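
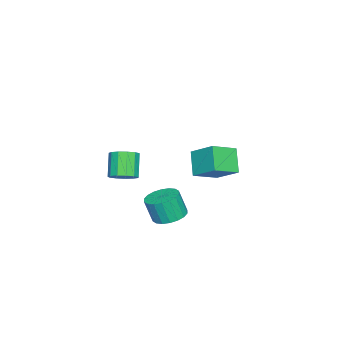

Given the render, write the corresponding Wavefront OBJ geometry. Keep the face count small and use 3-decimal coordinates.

v -5.061 0.87 -1.176
v -4.575 2.378 -0.091
v -3.968 1.434 -2.449
v -3.483 2.942 -1.364
v -3.697 -0.102 -0.436
v -3.212 1.406 0.649
v -2.605 0.462 -1.709
v -2.119 1.97 -0.624
v 1.761 0.823 -2.341
v 2.666 0.367 -2.524
v 2.725 -0.118 -1.021
v 1.819 0.337 -0.839
v 2.789 0.789 -2.392
v 2.847 0.303 -0.89
v 2.708 1.217 -2.25
v 2.766 0.732 -0.748
v 2.439 1.568 -2.127
v 2.498 1.082 -0.624
v 2.036 1.77 -2.046
v 2.095 1.285 -0.543
v 1.579 1.785 -2.023
v 1.637 1.3 -0.521
v 1.157 1.61 -2.063
v 1.215 1.124 -0.561
v 0.855 1.278 -2.159
v 0.914 0.793 -0.656
v 0.733 0.857 -2.29
v 0.791 0.371 -0.788
v 0.814 0.428 -2.432
v 0.872 -0.057 -0.93
v 1.082 0.078 -2.556
v 1.141 -0.408 -1.053
v 1.485 -0.125 -2.637
v 1.544 -0.61 -1.134
v 1.943 -0.14 -2.659
v 2.001 -0.625 -1.157
v 2.365 0.036 -2.619
v 2.423 -0.45 -1.117
v 3.665 -1.126 1.459
v 4.345 -1.18 1.967
v 3.374 -1.529 3.229
v 2.695 -1.474 2.721
v 4.201 -0.723 1.982
v 3.23 -1.072 3.244
v 3.887 -0.395 1.832
v 2.917 -0.743 3.094
v 3.503 -0.298 1.563
v 2.532 -0.647 2.825
v 3.17 -0.464 1.261
v 2.199 -0.813 2.523
v 2.995 -0.84 1.022
v 2.024 -1.189 2.284
v 3.032 -1.307 0.922
v 2.061 -1.656 2.184
v 3.271 -1.716 0.992
v 2.3 -2.065 2.254
v 3.634 -1.938 1.211
v 2.664 -2.287 2.473
v 4.008 -1.902 1.508
v 3.037 -2.251 2.77
v 4.273 -1.619 1.79
v 3.302 -1.968 3.052
f 2 4 1
f 5 2 1
f 1 4 3
f 3 5 1
f 2 8 4
f 6 2 5
f 6 8 2
f 4 8 3
f 7 5 3
f 3 8 7
f 7 6 5
f 8 6 7
f 10 9 13
f 10 13 11
f 11 13 14
f 11 14 12
f 13 9 15
f 13 15 14
f 14 15 16
f 14 16 12
f 15 9 17
f 15 17 16
f 16 17 18
f 16 18 12
f 17 9 19
f 17 19 18
f 18 19 20
f 18 20 12
f 19 9 21
f 19 21 20
f 20 21 22
f 20 22 12
f 21 9 23
f 21 23 22
f 22 23 24
f 22 24 12
f 23 9 25
f 23 25 24
f 24 25 26
f 24 26 12
f 25 9 27
f 25 27 26
f 26 27 28
f 26 28 12
f 27 9 29
f 27 29 28
f 28 29 30
f 28 30 12
f 29 9 31
f 29 31 30
f 30 31 32
f 30 32 12
f 31 9 33
f 31 33 32
f 32 33 34
f 32 34 12
f 33 9 35
f 33 35 34
f 34 35 36
f 34 36 12
f 35 9 37
f 35 37 36
f 36 37 38
f 36 38 12
f 37 9 10
f 37 10 38
f 38 10 11
f 38 11 12
f 40 39 43
f 40 43 41
f 41 43 44
f 41 44 42
f 43 39 45
f 43 45 44
f 44 45 46
f 44 46 42
f 45 39 47
f 45 47 46
f 46 47 48
f 46 48 42
f 47 39 49
f 47 49 48
f 48 49 50
f 48 50 42
f 49 39 51
f 49 51 50
f 50 51 52
f 50 52 42
f 51 39 53
f 51 53 52
f 52 53 54
f 52 54 42
f 53 39 55
f 53 55 54
f 54 55 56
f 54 56 42
f 55 39 57
f 55 57 56
f 56 57 58
f 56 58 42
f 57 39 59
f 57 59 58
f 58 59 60
f 58 60 42
f 59 39 61
f 59 61 60
f 60 61 62
f 60 62 42
f 61 39 40
f 61 40 62
f 62 40 41
f 62 41 42



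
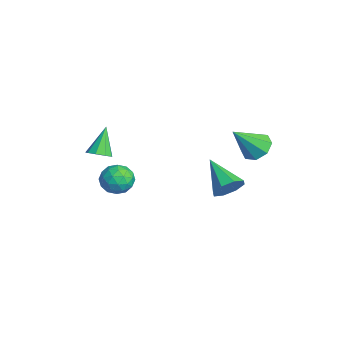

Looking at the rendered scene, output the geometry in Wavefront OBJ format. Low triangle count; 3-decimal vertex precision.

v -1.912 -3.918 1.188
v -1.462 -4.171 1.566
v -2.708 -3.382 2.492
v -1.356 -3.76 1.462
v -1.51 -3.422 1.229
v -1.852 -3.317 0.977
v -2.222 -3.493 0.823
v -2.447 -3.868 0.84
v -2.422 -4.267 1.02
v -2.158 -4.502 1.278
v -1.779 -4.465 1.494
v -1.34 -2.471 0.097
v -0.612 -2.911 -0.137
v -2.148 -3.529 -0.423
v -1.42 -3.969 -0.657
v -1.619 -3.869 0.197
v -1.12 -3.215 0.519
v -1.64 -3.225 -1.079
v -1.141 -2.571 -0.757
v -0.797 -3.378 -0.864
v -0.784 -3.775 -0.076
v -1.976 -2.665 -0.484
v -1.963 -3.062 0.304
v -0.905 -2.598 0.026
v -1.855 -3.842 -0.586
v -1.972 -3.783 -0.083
v -1.544 -4.042 -0.221
v -1.204 -2.776 0.411
v -0.775 -3.035 0.273
v -1.367 -3.598 0.47
v -1.985 -3.405 -0.833
v -1.556 -3.664 -0.971
v -1.216 -2.398 -0.339
v -0.788 -2.657 -0.477
v -1.393 -2.842 -1.03
v -0.586 -3.131 -0.54
v -1.061 -3.753 -0.845
v -1.191 -3.316 -1.093
v -0.897 -2.931 -0.904
v -0.578 -3.365 -0.076
v -1.053 -3.987 -0.382
v -1.17 -3.928 0.121
v -0.877 -3.543 0.31
v -0.687 -3.639 -0.503
v -1.707 -2.453 -0.178
v -2.182 -3.075 -0.484
v -1.883 -2.897 -0.87
v -1.59 -2.512 -0.681
v -1.699 -2.687 0.285
v -2.174 -3.309 -0.02
v -1.863 -3.509 0.344
v -1.569 -3.124 0.533
v -2.073 -2.801 -0.057
v -1.316 2.129 -1.841
v -0.892 2.259 -1.092
v -2.984 1.671 -0.819
v -1.184 2.813 -1.32
v -1.552 2.966 -1.853
v -1.782 2.629 -2.379
v -1.739 1.999 -2.59
v -1.447 1.445 -2.363
v -1.079 1.292 -1.83
v -0.849 1.629 -1.303
v 1.456 2.544 2.754
v 2.246 2.795 2.788
v 1.784 1.316 4.166
v 1.867 3.133 3.17
v 1.247 3.126 3.308
v 0.749 2.778 3.122
v 0.665 2.293 2.72
v 1.044 1.956 2.338
v 1.664 1.962 2.2
v 2.162 2.31 2.386
f 2 1 4
f 2 4 3
f 4 1 5
f 4 5 3
f 5 1 6
f 5 6 3
f 6 1 7
f 6 7 3
f 7 1 8
f 7 8 3
f 8 1 9
f 8 9 3
f 9 1 10
f 9 10 3
f 10 1 11
f 10 11 3
f 11 1 2
f 11 2 3
f 12 49 28
f 49 23 52
f 28 52 17
f 49 52 28
f 12 28 24
f 28 17 29
f 24 29 13
f 28 29 24
f 12 24 33
f 24 13 34
f 33 34 19
f 24 34 33
f 12 33 45
f 33 19 48
f 45 48 22
f 33 48 45
f 12 45 49
f 45 22 53
f 49 53 23
f 45 53 49
f 13 29 40
f 29 17 43
f 40 43 21
f 29 43 40
f 17 52 30
f 52 23 51
f 30 51 16
f 52 51 30
f 23 53 50
f 53 22 46
f 50 46 14
f 53 46 50
f 22 48 47
f 48 19 35
f 47 35 18
f 48 35 47
f 19 34 39
f 34 13 36
f 39 36 20
f 34 36 39
f 15 41 27
f 41 21 42
f 27 42 16
f 41 42 27
f 15 27 25
f 27 16 26
f 25 26 14
f 27 26 25
f 15 25 32
f 25 14 31
f 32 31 18
f 25 31 32
f 15 32 37
f 32 18 38
f 37 38 20
f 32 38 37
f 15 37 41
f 37 20 44
f 41 44 21
f 37 44 41
f 16 42 30
f 42 21 43
f 30 43 17
f 42 43 30
f 14 26 50
f 26 16 51
f 50 51 23
f 26 51 50
f 18 31 47
f 31 14 46
f 47 46 22
f 31 46 47
f 20 38 39
f 38 18 35
f 39 35 19
f 38 35 39
f 21 44 40
f 44 20 36
f 40 36 13
f 44 36 40
f 55 54 57
f 55 57 56
f 57 54 58
f 57 58 56
f 58 54 59
f 58 59 56
f 59 54 60
f 59 60 56
f 60 54 61
f 60 61 56
f 61 54 62
f 61 62 56
f 62 54 63
f 62 63 56
f 63 54 55
f 63 55 56
f 65 64 67
f 65 67 66
f 67 64 68
f 67 68 66
f 68 64 69
f 68 69 66
f 69 64 70
f 69 70 66
f 70 64 71
f 70 71 66
f 71 64 72
f 71 72 66
f 72 64 73
f 72 73 66
f 73 64 65
f 73 65 66



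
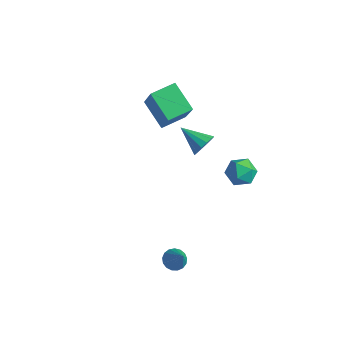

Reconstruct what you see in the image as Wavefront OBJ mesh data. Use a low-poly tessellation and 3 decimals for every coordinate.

v -3.521 -0.193 0.903
v -2.456 -0.78 2.628
v -3.204 1.027 1.123
v -2.14 0.441 2.848
v -2.18 -0.381 0.012
v -1.116 -0.967 1.737
v -1.864 0.84 0.232
v -0.799 0.253 1.957
v 2.086 -3.666 -4.34
v 2.557 -3.61 -4.657
v 2.914 -3.954 -3.16
v 2.511 -3.358 -4.563
v 2.368 -3.176 -4.418
v 2.161 -3.107 -4.255
v 1.936 -3.165 -4.112
v 1.746 -3.338 -4.021
v 1.633 -3.586 -4.003
v 1.625 -3.852 -4.062
v 1.722 -4.076 -4.185
v 1.903 -4.205 -4.343
v 2.125 -4.211 -4.501
v 2.339 -4.092 -4.622
v 2.495 -3.875 -4.678
v -0.78 0.982 -1.286
v -0.45 0.817 -0.703
v -2.06 0.718 -0.634
v -0.51 1.168 -0.679
v -0.642 1.47 -0.818
v -0.812 1.64 -1.082
v -0.973 1.634 -1.401
v -1.082 1.453 -1.689
v -1.111 1.146 -1.869
v -1.051 0.795 -1.892
v -0.918 0.494 -1.754
v -0.748 0.323 -1.49
v -0.587 0.329 -1.171
v -0.478 0.51 -0.883
v 2.117 0.848 -0.036
v 2.789 0.416 -0.041
v 1.671 0.164 -1.039
v 2.343 -0.268 -1.044
v 1.823 -0.344 -0.442
v 2.099 0.078 0.178
v 2.361 0.502 -1.258
v 2.637 0.924 -0.638
v 2.94 0.202 -0.796
v 2.608 -0.321 -0.292
v 1.852 0.901 -0.788
v 1.52 0.378 -0.284
f 2 4 1
f 5 2 1
f 1 4 3
f 3 5 1
f 2 8 4
f 6 2 5
f 6 8 2
f 4 8 3
f 7 5 3
f 3 8 7
f 7 6 5
f 8 6 7
f 10 9 12
f 10 12 11
f 12 9 13
f 12 13 11
f 13 9 14
f 13 14 11
f 14 9 15
f 14 15 11
f 15 9 16
f 15 16 11
f 16 9 17
f 16 17 11
f 17 9 18
f 17 18 11
f 18 9 19
f 18 19 11
f 19 9 20
f 19 20 11
f 20 9 21
f 20 21 11
f 21 9 22
f 21 22 11
f 22 9 23
f 22 23 11
f 23 9 10
f 23 10 11
f 25 24 27
f 25 27 26
f 27 24 28
f 27 28 26
f 28 24 29
f 28 29 26
f 29 24 30
f 29 30 26
f 30 24 31
f 30 31 26
f 31 24 32
f 31 32 26
f 32 24 33
f 32 33 26
f 33 24 34
f 33 34 26
f 34 24 35
f 34 35 26
f 35 24 36
f 35 36 26
f 36 24 37
f 36 37 26
f 37 24 25
f 37 25 26
f 38 49 43
f 38 43 39
f 38 39 45
f 38 45 48
f 38 48 49
f 39 43 47
f 43 49 42
f 49 48 40
f 48 45 44
f 45 39 46
f 41 47 42
f 41 42 40
f 41 40 44
f 41 44 46
f 41 46 47
f 42 47 43
f 40 42 49
f 44 40 48
f 46 44 45
f 47 46 39



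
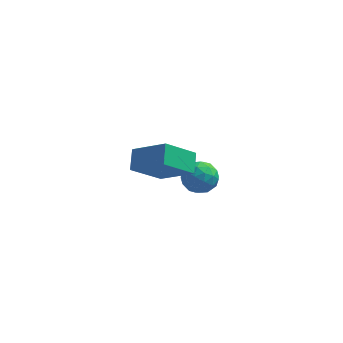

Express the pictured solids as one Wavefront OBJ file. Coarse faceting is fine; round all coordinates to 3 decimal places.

v -1.553 -4.025 1.1
v -1.61 -3.264 1.595
v -2.839 -3.54 0.205
v -2.896 -2.779 0.701
v -0.584 -3.301 0.099
v -0.641 -2.54 0.595
v -1.87 -2.816 -0.795
v -1.927 -2.055 -0.3
v -1.241 1.626 -3.711
v -0.548 1.49 -4.061
v -1.432 0.37 -3.599
v -0.739 0.234 -3.949
v -0.76 0.548 -3.227
v -0.642 1.325 -3.296
v -1.338 0.535 -4.364
v -1.22 1.312 -4.433
v -0.608 0.816 -4.465
v -0.251 0.824 -3.762
v -1.729 1.036 -3.898
v -1.372 1.044 -3.195
v -0.878 1.669 -3.896
v -1.102 0.191 -3.764
v -1.114 0.376 -3.339
v -0.707 0.296 -3.546
v -0.933 1.572 -3.446
v -0.526 1.492 -3.652
v -0.65 0.938 -3.162
v -1.454 0.368 -4.008
v -1.047 0.288 -4.214
v -1.273 1.564 -4.114
v -0.866 1.484 -4.321
v -1.33 0.922 -4.498
v -0.506 1.192 -4.339
v -0.618 0.453 -4.274
v -0.97 0.631 -4.517
v -0.901 1.087 -4.558
v -0.296 1.197 -3.926
v -0.408 0.458 -3.86
v -0.42 0.643 -3.436
v -0.351 1.1 -3.476
v -0.331 0.801 -4.164
v -1.572 1.402 -3.8
v -1.684 0.663 -3.734
v -1.629 0.76 -4.184
v -1.56 1.217 -4.224
v -1.362 1.407 -3.386
v -1.474 0.668 -3.321
v -1.079 0.773 -3.102
v -1.01 1.229 -3.143
v -1.649 1.059 -3.496
f 2 4 1
f 5 2 1
f 1 4 3
f 3 5 1
f 2 8 4
f 6 2 5
f 6 8 2
f 4 8 3
f 7 5 3
f 3 8 7
f 7 6 5
f 8 6 7
f 9 46 25
f 46 20 49
f 25 49 14
f 46 49 25
f 9 25 21
f 25 14 26
f 21 26 10
f 25 26 21
f 9 21 30
f 21 10 31
f 30 31 16
f 21 31 30
f 9 30 42
f 30 16 45
f 42 45 19
f 30 45 42
f 9 42 46
f 42 19 50
f 46 50 20
f 42 50 46
f 10 26 37
f 26 14 40
f 37 40 18
f 26 40 37
f 14 49 27
f 49 20 48
f 27 48 13
f 49 48 27
f 20 50 47
f 50 19 43
f 47 43 11
f 50 43 47
f 19 45 44
f 45 16 32
f 44 32 15
f 45 32 44
f 16 31 36
f 31 10 33
f 36 33 17
f 31 33 36
f 12 38 24
f 38 18 39
f 24 39 13
f 38 39 24
f 12 24 22
f 24 13 23
f 22 23 11
f 24 23 22
f 12 22 29
f 22 11 28
f 29 28 15
f 22 28 29
f 12 29 34
f 29 15 35
f 34 35 17
f 29 35 34
f 12 34 38
f 34 17 41
f 38 41 18
f 34 41 38
f 13 39 27
f 39 18 40
f 27 40 14
f 39 40 27
f 11 23 47
f 23 13 48
f 47 48 20
f 23 48 47
f 15 28 44
f 28 11 43
f 44 43 19
f 28 43 44
f 17 35 36
f 35 15 32
f 36 32 16
f 35 32 36
f 18 41 37
f 41 17 33
f 37 33 10
f 41 33 37



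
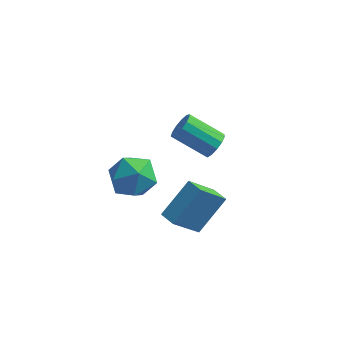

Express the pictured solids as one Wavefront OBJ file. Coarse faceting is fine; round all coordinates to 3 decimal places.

v -0.567 -0.295 2.965
v 0.386 -0.711 3.518
v -0.786 -1.969 2.082
v 0.167 -2.385 2.635
v -0.817 -2.163 3.243
v -0.682 -1.129 3.789
v 0.282 -1.551 1.811
v 0.417 -0.517 2.357
v 0.91 -1.488 2.805
v 0.231 -1.866 3.69
v -0.631 -0.814 1.91
v -1.31 -1.192 2.795
v 2.293 -1.755 0.549
v 1.431 -2.758 2.036
v 3.145 -0.513 1.88
v 2.283 -1.516 3.367
v 2.937 -2.244 0.593
v 2.075 -3.247 2.08
v 3.789 -1.002 1.924
v 2.927 -2.005 3.411
v 2.282 3.187 1.069
v 2.635 2.962 1.655
v 1.01 3.027 2.657
v 0.658 3.253 2.071
v 2.654 3.367 1.659
v 1.029 3.433 2.661
v 2.555 3.715 1.476
v 0.93 3.781 2.478
v 2.369 3.896 1.163
v 0.744 3.961 2.165
v 2.156 3.851 0.821
v 0.531 3.917 1.823
v 1.983 3.596 0.557
v 0.358 3.661 1.559
v 1.905 3.211 0.456
v 0.281 3.276 1.458
v 1.947 2.818 0.549
v 0.322 2.884 1.551
v 2.095 2.543 0.808
v 0.471 2.608 1.81
v 2.303 2.472 1.149
v 0.678 2.537 2.151
v 2.504 2.628 1.465
v 0.879 2.694 2.467
f 1 12 6
f 1 6 2
f 1 2 8
f 1 8 11
f 1 11 12
f 2 6 10
f 6 12 5
f 12 11 3
f 11 8 7
f 8 2 9
f 4 10 5
f 4 5 3
f 4 3 7
f 4 7 9
f 4 9 10
f 5 10 6
f 3 5 12
f 7 3 11
f 9 7 8
f 10 9 2
f 14 16 13
f 17 14 13
f 13 16 15
f 15 17 13
f 14 20 16
f 18 14 17
f 18 20 14
f 16 20 15
f 19 17 15
f 15 20 19
f 19 18 17
f 20 18 19
f 22 21 25
f 22 25 23
f 23 25 26
f 23 26 24
f 25 21 27
f 25 27 26
f 26 27 28
f 26 28 24
f 27 21 29
f 27 29 28
f 28 29 30
f 28 30 24
f 29 21 31
f 29 31 30
f 30 31 32
f 30 32 24
f 31 21 33
f 31 33 32
f 32 33 34
f 32 34 24
f 33 21 35
f 33 35 34
f 34 35 36
f 34 36 24
f 35 21 37
f 35 37 36
f 36 37 38
f 36 38 24
f 37 21 39
f 37 39 38
f 38 39 40
f 38 40 24
f 39 21 41
f 39 41 40
f 40 41 42
f 40 42 24
f 41 21 43
f 41 43 42
f 42 43 44
f 42 44 24
f 43 21 22
f 43 22 44
f 44 22 23
f 44 23 24



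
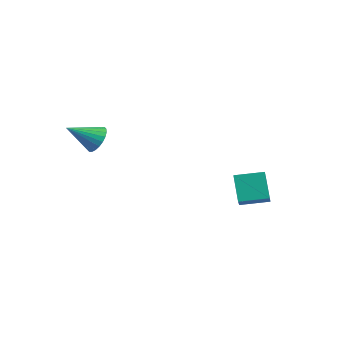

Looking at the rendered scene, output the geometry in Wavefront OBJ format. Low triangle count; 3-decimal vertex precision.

v -2.012 -2.41 -0.322
v -1.794 -2.083 0.281
v -2.548 -3.57 0.502
v -2.054 -1.981 0.254
v -2.308 -1.945 0.14
v -2.517 -1.979 -0.044
v -2.65 -2.08 -0.271
v -2.685 -2.23 -0.506
v -2.617 -2.408 -0.712
v -2.458 -2.587 -0.86
v -2.231 -2.738 -0.925
v -1.97 -2.84 -0.899
v -1.716 -2.876 -0.785
v -1.507 -2.842 -0.6
v -1.375 -2.741 -0.373
v -1.34 -2.591 -0.139
v -1.407 -2.413 0.068
v -1.566 -2.234 0.215
v 1.223 2.338 -2.888
v 1.78 1.803 -2.253
v 2.001 3.374 -2.697
v 2.558 2.839 -2.062
v 2.042 1.921 -3.958
v 2.599 1.386 -3.323
v 2.82 2.957 -3.767
v 3.377 2.422 -3.132
f 2 1 4
f 2 4 3
f 4 1 5
f 4 5 3
f 5 1 6
f 5 6 3
f 6 1 7
f 6 7 3
f 7 1 8
f 7 8 3
f 8 1 9
f 8 9 3
f 9 1 10
f 9 10 3
f 10 1 11
f 10 11 3
f 11 1 12
f 11 12 3
f 12 1 13
f 12 13 3
f 13 1 14
f 13 14 3
f 14 1 15
f 14 15 3
f 15 1 16
f 15 16 3
f 16 1 17
f 16 17 3
f 17 1 18
f 17 18 3
f 18 1 2
f 18 2 3
f 20 22 19
f 23 20 19
f 19 22 21
f 21 23 19
f 20 26 22
f 24 20 23
f 24 26 20
f 22 26 21
f 25 23 21
f 21 26 25
f 25 24 23
f 26 24 25



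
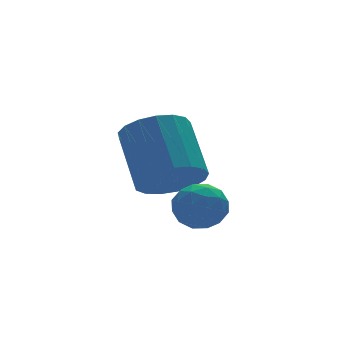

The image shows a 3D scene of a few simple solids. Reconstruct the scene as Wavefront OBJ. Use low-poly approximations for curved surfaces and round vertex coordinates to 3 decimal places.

v 2.448 -0.548 -1.481
v 3.334 -0.86 -1.285
v 3.538 0.535 0.018
v 2.652 0.848 -0.179
v 3.398 -0.555 -1.622
v 3.601 0.841 -0.32
v 3.244 -0.248 -1.927
v 3.447 1.148 -0.625
v 2.907 -0.009 -2.13
v 3.111 1.386 -0.827
v 2.466 0.106 -2.184
v 2.669 1.501 -0.882
v 2.02 0.071 -2.077
v 2.224 1.467 -0.775
v 1.673 -0.106 -1.834
v 1.876 1.29 -0.531
v 1.503 -0.383 -1.51
v 1.706 1.012 -0.207
v 1.55 -0.699 -1.179
v 1.753 0.697 0.124
v 1.802 -0.98 -0.918
v 2.006 0.416 0.385
v 2.203 -1.162 -0.785
v 2.406 0.234 0.517
v 2.66 -1.203 -0.812
v 2.863 0.193 0.49
v 3.068 -1.094 -0.993
v 3.272 0.301 0.31
v 2.049 -1.772 -1.329
v 2.52 -1.284 -1.665
v 2.48 -2.676 -2.035
v 2.951 -2.188 -2.371
v 3.062 -2.383 -1.648
v 2.795 -1.824 -1.212
v 2.205 -2.136 -2.488
v 1.938 -1.577 -2.052
v 2.616 -1.509 -2.382
v 3.146 -1.662 -1.863
v 1.854 -2.298 -1.837
v 2.384 -2.451 -1.318
v 2.247 -1.449 -1.435
v 2.753 -2.511 -2.265
v 2.818 -2.626 -1.84
v 3.095 -2.339 -2.038
v 2.408 -1.766 -1.169
v 2.685 -1.48 -1.366
v 3.004 -2.125 -1.356
v 2.315 -2.48 -2.334
v 2.592 -2.194 -2.531
v 1.905 -1.621 -1.662
v 2.182 -1.334 -1.86
v 1.996 -1.835 -2.344
v 2.58 -1.294 -2.054
v 2.833 -1.825 -2.469
v 2.395 -1.795 -2.538
v 2.238 -1.466 -2.281
v 2.891 -1.384 -1.749
v 3.145 -1.915 -2.164
v 3.21 -2.03 -1.739
v 3.053 -1.702 -1.483
v 2.948 -1.516 -2.17
v 1.855 -2.045 -1.536
v 2.109 -2.576 -1.951
v 1.947 -2.258 -2.217
v 1.79 -1.93 -1.961
v 2.167 -2.135 -1.231
v 2.42 -2.666 -1.646
v 2.762 -2.494 -1.419
v 2.605 -2.165 -1.162
v 2.052 -2.444 -1.53
f 2 1 5
f 2 5 3
f 3 5 6
f 3 6 4
f 5 1 7
f 5 7 6
f 6 7 8
f 6 8 4
f 7 1 9
f 7 9 8
f 8 9 10
f 8 10 4
f 9 1 11
f 9 11 10
f 10 11 12
f 10 12 4
f 11 1 13
f 11 13 12
f 12 13 14
f 12 14 4
f 13 1 15
f 13 15 14
f 14 15 16
f 14 16 4
f 15 1 17
f 15 17 16
f 16 17 18
f 16 18 4
f 17 1 19
f 17 19 18
f 18 19 20
f 18 20 4
f 19 1 21
f 19 21 20
f 20 21 22
f 20 22 4
f 21 1 23
f 21 23 22
f 22 23 24
f 22 24 4
f 23 1 25
f 23 25 24
f 24 25 26
f 24 26 4
f 25 1 27
f 25 27 26
f 26 27 28
f 26 28 4
f 27 1 2
f 27 2 28
f 28 2 3
f 28 3 4
f 29 66 45
f 66 40 69
f 45 69 34
f 66 69 45
f 29 45 41
f 45 34 46
f 41 46 30
f 45 46 41
f 29 41 50
f 41 30 51
f 50 51 36
f 41 51 50
f 29 50 62
f 50 36 65
f 62 65 39
f 50 65 62
f 29 62 66
f 62 39 70
f 66 70 40
f 62 70 66
f 30 46 57
f 46 34 60
f 57 60 38
f 46 60 57
f 34 69 47
f 69 40 68
f 47 68 33
f 69 68 47
f 40 70 67
f 70 39 63
f 67 63 31
f 70 63 67
f 39 65 64
f 65 36 52
f 64 52 35
f 65 52 64
f 36 51 56
f 51 30 53
f 56 53 37
f 51 53 56
f 32 58 44
f 58 38 59
f 44 59 33
f 58 59 44
f 32 44 42
f 44 33 43
f 42 43 31
f 44 43 42
f 32 42 49
f 42 31 48
f 49 48 35
f 42 48 49
f 32 49 54
f 49 35 55
f 54 55 37
f 49 55 54
f 32 54 58
f 54 37 61
f 58 61 38
f 54 61 58
f 33 59 47
f 59 38 60
f 47 60 34
f 59 60 47
f 31 43 67
f 43 33 68
f 67 68 40
f 43 68 67
f 35 48 64
f 48 31 63
f 64 63 39
f 48 63 64
f 37 55 56
f 55 35 52
f 56 52 36
f 55 52 56
f 38 61 57
f 61 37 53
f 57 53 30
f 61 53 57



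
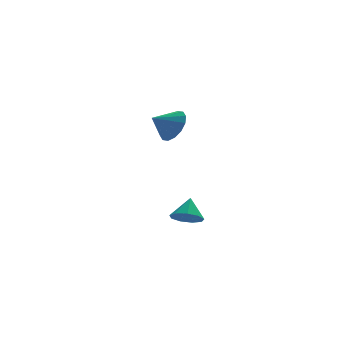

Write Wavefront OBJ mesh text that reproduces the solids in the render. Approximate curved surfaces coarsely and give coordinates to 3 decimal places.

v -0.362 -3.528 -1.115
v 0.349 -3.476 -1.456
v 0.022 -2.812 -0.205
v 0.029 -3.079 -1.634
v -0.474 -2.892 -1.569
v -0.924 -3.003 -1.292
v -1.112 -3.359 -0.932
v -0.948 -3.795 -0.657
v -0.51 -4.106 -0.597
v -0.003 -4.147 -0.779
v 0.336 -3.898 -1.118
v 0.736 2.571 2.368
v 1.257 2.626 3.22
v -0.336 2.429 3.032
v 1.125 3.114 3.112
v 0.889 3.458 2.805
v 0.612 3.563 2.38
v 0.369 3.403 1.953
v 0.224 3.02 1.636
v 0.216 2.517 1.516
v 0.348 2.028 1.624
v 0.584 1.685 1.931
v 0.861 1.579 2.355
v 1.104 1.739 2.783
v 1.249 2.122 3.099
f 2 1 4
f 2 4 3
f 4 1 5
f 4 5 3
f 5 1 6
f 5 6 3
f 6 1 7
f 6 7 3
f 7 1 8
f 7 8 3
f 8 1 9
f 8 9 3
f 9 1 10
f 9 10 3
f 10 1 11
f 10 11 3
f 11 1 2
f 11 2 3
f 13 12 15
f 13 15 14
f 15 12 16
f 15 16 14
f 16 12 17
f 16 17 14
f 17 12 18
f 17 18 14
f 18 12 19
f 18 19 14
f 19 12 20
f 19 20 14
f 20 12 21
f 20 21 14
f 21 12 22
f 21 22 14
f 22 12 23
f 22 23 14
f 23 12 24
f 23 24 14
f 24 12 25
f 24 25 14
f 25 12 13
f 25 13 14



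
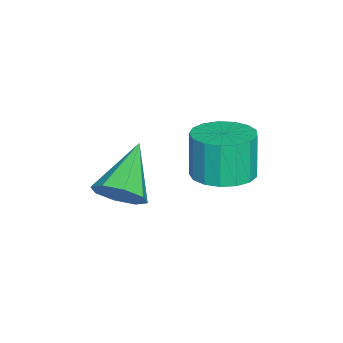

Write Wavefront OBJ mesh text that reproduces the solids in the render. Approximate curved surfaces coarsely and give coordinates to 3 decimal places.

v 3.437 -2.832 -2.151
v 3.885 -2.565 -1.518
v 1.883 -2.648 -1.129
v 3.695 -2.098 -1.892
v 3.354 -2.061 -2.417
v 3.062 -2.475 -2.787
v 2.99 -3.099 -2.784
v 3.18 -3.566 -2.411
v 3.521 -3.603 -1.886
v 3.813 -3.189 -1.516
v 3.233 -0.015 -0.9
v 4.119 0.079 -0.717
v 3.834 0.009 0.703
v 2.947 -0.085 0.52
v 3.97 0.488 -0.727
v 3.685 0.419 0.693
v 3.653 0.782 -0.776
v 3.368 0.713 0.644
v 3.239 0.894 -0.854
v 2.954 0.824 0.566
v 2.824 0.797 -0.942
v 2.539 0.727 0.478
v 2.502 0.514 -1.021
v 2.217 0.444 0.399
v 2.348 0.11 -1.072
v 2.063 0.04 0.348
v 2.396 -0.323 -1.083
v 2.111 -0.393 0.337
v 2.636 -0.685 -1.053
v 2.351 -0.755 0.367
v 3.013 -0.894 -0.987
v 2.728 -0.964 0.433
v 3.44 -0.901 -0.902
v 3.155 -0.971 0.518
v 3.819 -0.706 -0.816
v 3.534 -0.775 0.604
v 4.064 -0.352 -0.75
v 3.779 -0.421 0.67
f 2 1 4
f 2 4 3
f 4 1 5
f 4 5 3
f 5 1 6
f 5 6 3
f 6 1 7
f 6 7 3
f 7 1 8
f 7 8 3
f 8 1 9
f 8 9 3
f 9 1 10
f 9 10 3
f 10 1 2
f 10 2 3
f 12 11 15
f 12 15 13
f 13 15 16
f 13 16 14
f 15 11 17
f 15 17 16
f 16 17 18
f 16 18 14
f 17 11 19
f 17 19 18
f 18 19 20
f 18 20 14
f 19 11 21
f 19 21 20
f 20 21 22
f 20 22 14
f 21 11 23
f 21 23 22
f 22 23 24
f 22 24 14
f 23 11 25
f 23 25 24
f 24 25 26
f 24 26 14
f 25 11 27
f 25 27 26
f 26 27 28
f 26 28 14
f 27 11 29
f 27 29 28
f 28 29 30
f 28 30 14
f 29 11 31
f 29 31 30
f 30 31 32
f 30 32 14
f 31 11 33
f 31 33 32
f 32 33 34
f 32 34 14
f 33 11 35
f 33 35 34
f 34 35 36
f 34 36 14
f 35 11 37
f 35 37 36
f 36 37 38
f 36 38 14
f 37 11 12
f 37 12 38
f 38 12 13
f 38 13 14



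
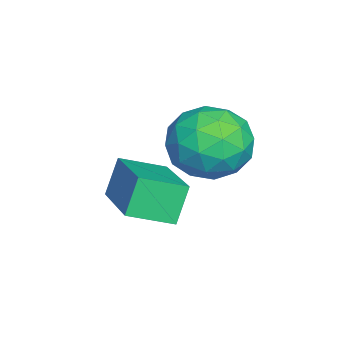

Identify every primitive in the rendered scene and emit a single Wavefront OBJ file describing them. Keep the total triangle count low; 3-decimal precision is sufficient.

v -1.007 -3.914 -0.783
v -1.413 -3.7 0.128
v -1.315 -2.904 -1.157
v -1.721 -2.69 -0.246
v 0.761 -3.15 -0.174
v 0.355 -2.936 0.737
v 0.453 -2.14 -0.548
v 0.047 -1.926 0.363
v -1.165 -1.047 1.057
v -0.228 -0.99 0.714
v -0.712 -2.19 2.106
v 0.225 -2.133 1.763
v -0.164 -1.374 2.283
v -0.443 -0.667 1.634
v -0.497 -2.513 1.186
v -0.776 -1.806 0.537
v 0.185 -1.896 0.794
v 0.391 -1.193 1.472
v -1.331 -1.987 1.348
v -1.125 -1.284 2.026
v -0.736 -0.918 0.793
v -0.204 -2.262 2.027
v -0.432 -1.815 2.332
v 0.118 -1.782 2.131
v -0.863 -0.728 1.334
v -0.312 -0.695 1.133
v -0.274 -0.921 2.055
v -0.628 -2.485 1.687
v -0.077 -2.452 1.486
v -1.058 -1.398 0.689
v -0.508 -1.365 0.488
v -0.666 -2.259 0.765
v 0.057 -1.418 0.639
v 0.323 -2.09 1.256
v -0.101 -2.312 0.916
v -0.265 -1.897 0.535
v 0.178 -1.004 1.037
v 0.444 -1.676 1.654
v 0.216 -1.229 1.96
v 0.052 -0.814 1.578
v 0.421 -1.536 1.084
v -1.384 -1.504 1.166
v -1.118 -2.176 1.783
v -0.992 -2.366 1.242
v -1.156 -1.951 0.86
v -1.263 -1.09 1.564
v -0.997 -1.762 2.181
v -0.675 -1.283 2.285
v -0.839 -0.868 1.904
v -1.361 -1.644 1.736
f 2 4 1
f 5 2 1
f 1 4 3
f 3 5 1
f 2 8 4
f 6 2 5
f 6 8 2
f 4 8 3
f 7 5 3
f 3 8 7
f 7 6 5
f 8 6 7
f 9 46 25
f 46 20 49
f 25 49 14
f 46 49 25
f 9 25 21
f 25 14 26
f 21 26 10
f 25 26 21
f 9 21 30
f 21 10 31
f 30 31 16
f 21 31 30
f 9 30 42
f 30 16 45
f 42 45 19
f 30 45 42
f 9 42 46
f 42 19 50
f 46 50 20
f 42 50 46
f 10 26 37
f 26 14 40
f 37 40 18
f 26 40 37
f 14 49 27
f 49 20 48
f 27 48 13
f 49 48 27
f 20 50 47
f 50 19 43
f 47 43 11
f 50 43 47
f 19 45 44
f 45 16 32
f 44 32 15
f 45 32 44
f 16 31 36
f 31 10 33
f 36 33 17
f 31 33 36
f 12 38 24
f 38 18 39
f 24 39 13
f 38 39 24
f 12 24 22
f 24 13 23
f 22 23 11
f 24 23 22
f 12 22 29
f 22 11 28
f 29 28 15
f 22 28 29
f 12 29 34
f 29 15 35
f 34 35 17
f 29 35 34
f 12 34 38
f 34 17 41
f 38 41 18
f 34 41 38
f 13 39 27
f 39 18 40
f 27 40 14
f 39 40 27
f 11 23 47
f 23 13 48
f 47 48 20
f 23 48 47
f 15 28 44
f 28 11 43
f 44 43 19
f 28 43 44
f 17 35 36
f 35 15 32
f 36 32 16
f 35 32 36
f 18 41 37
f 41 17 33
f 37 33 10
f 41 33 37



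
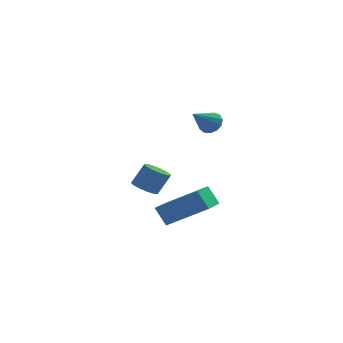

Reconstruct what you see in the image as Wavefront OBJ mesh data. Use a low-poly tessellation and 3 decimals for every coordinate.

v -0.264 1.073 1.822
v 0.124 1.135 2.262
v -1.076 0.227 2.658
v -0.096 1.381 2.297
v -0.37 1.529 2.182
v -0.61 1.533 1.952
v -0.741 1.391 1.681
v -0.72 1.148 1.455
v -0.554 0.881 1.346
v -0.296 0.676 1.388
v -0.028 0.596 1.568
v 0.165 0.668 1.829
v 0.222 0.869 2.087
v -3.02 1.554 -2.13
v -2.666 1.006 -2.234
v -2.106 1.179 -1.233
v -2.46 1.726 -1.13
v -2.485 1.258 -2.379
v -1.925 1.431 -1.378
v -2.448 1.588 -2.457
v -1.887 1.761 -1.456
v -2.564 1.909 -2.447
v -2.003 2.082 -1.447
v -2.802 2.135 -2.353
v -2.242 2.308 -1.352
v -3.099 2.205 -2.199
v -2.538 2.378 -1.198
v -3.374 2.101 -2.027
v -2.814 2.274 -1.026
v -3.555 1.849 -1.882
v -2.995 2.022 -0.881
v -3.593 1.519 -1.804
v -3.032 1.692 -0.803
v -3.477 1.198 -1.813
v -2.916 1.371 -0.813
v -3.238 0.972 -1.908
v -2.678 1.145 -0.907
v -2.942 0.902 -2.062
v -2.381 1.075 -1.061
v -2.141 0.824 -4.048
v -2.605 1.206 -3.174
v -1.571 2.43 -4.446
v -2.036 2.812 -3.573
v -0.364 0.468 -2.947
v -0.829 0.85 -2.074
v 0.205 2.074 -3.346
v -0.259 2.456 -2.472
f 2 1 4
f 2 4 3
f 4 1 5
f 4 5 3
f 5 1 6
f 5 6 3
f 6 1 7
f 6 7 3
f 7 1 8
f 7 8 3
f 8 1 9
f 8 9 3
f 9 1 10
f 9 10 3
f 10 1 11
f 10 11 3
f 11 1 12
f 11 12 3
f 12 1 13
f 12 13 3
f 13 1 2
f 13 2 3
f 15 14 18
f 15 18 16
f 16 18 19
f 16 19 17
f 18 14 20
f 18 20 19
f 19 20 21
f 19 21 17
f 20 14 22
f 20 22 21
f 21 22 23
f 21 23 17
f 22 14 24
f 22 24 23
f 23 24 25
f 23 25 17
f 24 14 26
f 24 26 25
f 25 26 27
f 25 27 17
f 26 14 28
f 26 28 27
f 27 28 29
f 27 29 17
f 28 14 30
f 28 30 29
f 29 30 31
f 29 31 17
f 30 14 32
f 30 32 31
f 31 32 33
f 31 33 17
f 32 14 34
f 32 34 33
f 33 34 35
f 33 35 17
f 34 14 36
f 34 36 35
f 35 36 37
f 35 37 17
f 36 14 38
f 36 38 37
f 37 38 39
f 37 39 17
f 38 14 15
f 38 15 39
f 39 15 16
f 39 16 17
f 41 43 40
f 44 41 40
f 40 43 42
f 42 44 40
f 41 47 43
f 45 41 44
f 45 47 41
f 43 47 42
f 46 44 42
f 42 47 46
f 46 45 44
f 47 45 46



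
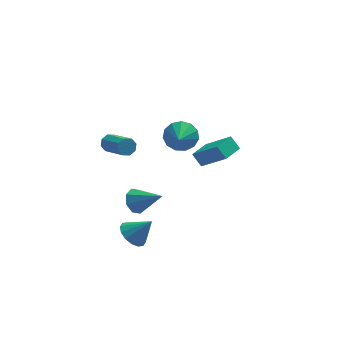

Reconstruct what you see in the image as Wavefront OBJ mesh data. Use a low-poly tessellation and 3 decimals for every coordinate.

v 2.013 1.492 -3.265
v 1.576 1.941 -2.551
v 2.941 2.497 -3.33
v 2.504 2.947 -2.616
v 3.236 0.453 -1.864
v 2.799 0.903 -1.15
v 4.164 1.459 -1.929
v 3.727 1.908 -1.215
v -1.966 -1.105 -3.569
v -1.434 -1.082 -4.219
v -0.634 -1.995 -2.511
v -1.386 -0.563 -3.844
v -1.677 -0.361 -3.307
v -2.137 -0.595 -2.924
v -2.497 -1.127 -2.919
v -2.546 -1.647 -3.295
v -2.255 -1.849 -3.831
v -1.795 -1.615 -4.214
v -2.412 -3.429 -4.282
v -1.747 -3.122 -4.822
v -1.408 -3.591 -3.138
v -1.922 -2.738 -4.614
v -2.228 -2.538 -4.317
v -2.584 -2.578 -4.01
v -2.893 -2.845 -3.776
v -3.074 -3.269 -3.678
v -3.077 -3.736 -3.741
v -2.902 -4.12 -3.949
v -2.596 -4.32 -4.246
v -2.24 -4.28 -4.553
v -1.931 -4.013 -4.787
v -1.75 -3.589 -4.885
v 0.809 1.078 -0.16
v 1.418 1.362 0.581
v 0.511 -0.158 0.56
v 0.907 1.561 0.711
v 0.364 1.606 0.564
v -0.037 1.484 0.187
v -0.169 1.232 -0.299
v 0.009 0.932 -0.741
v 0.441 0.678 -0.999
v 0.99 0.551 -0.99
v 1.481 0.591 -0.717
v 1.759 0.786 -0.268
v 1.736 1.073 0.216
v -2.765 4.483 -3.153
v -2.455 4.848 -2.774
v -1.645 3.261 -1.909
v -1.955 2.897 -2.287
v -2.872 4.727 -2.604
v -2.063 3.141 -1.739
v -3.227 4.464 -2.755
v -2.418 2.878 -1.89
v -3.311 4.212 -3.139
v -2.501 2.625 -2.274
v -3.075 4.119 -3.531
v -2.265 2.532 -2.666
v -2.657 4.239 -3.701
v -1.848 2.653 -2.836
v -2.302 4.502 -3.55
v -1.493 2.916 -2.685
v -2.219 4.755 -3.166
v -1.409 3.168 -2.301
f 2 4 1
f 5 2 1
f 1 4 3
f 3 5 1
f 2 8 4
f 6 2 5
f 6 8 2
f 4 8 3
f 7 5 3
f 3 8 7
f 7 6 5
f 8 6 7
f 10 9 12
f 10 12 11
f 12 9 13
f 12 13 11
f 13 9 14
f 13 14 11
f 14 9 15
f 14 15 11
f 15 9 16
f 15 16 11
f 16 9 17
f 16 17 11
f 17 9 18
f 17 18 11
f 18 9 10
f 18 10 11
f 20 19 22
f 20 22 21
f 22 19 23
f 22 23 21
f 23 19 24
f 23 24 21
f 24 19 25
f 24 25 21
f 25 19 26
f 25 26 21
f 26 19 27
f 26 27 21
f 27 19 28
f 27 28 21
f 28 19 29
f 28 29 21
f 29 19 30
f 29 30 21
f 30 19 31
f 30 31 21
f 31 19 32
f 31 32 21
f 32 19 20
f 32 20 21
f 34 33 36
f 34 36 35
f 36 33 37
f 36 37 35
f 37 33 38
f 37 38 35
f 38 33 39
f 38 39 35
f 39 33 40
f 39 40 35
f 40 33 41
f 40 41 35
f 41 33 42
f 41 42 35
f 42 33 43
f 42 43 35
f 43 33 44
f 43 44 35
f 44 33 45
f 44 45 35
f 45 33 34
f 45 34 35
f 47 46 50
f 47 50 48
f 48 50 51
f 48 51 49
f 50 46 52
f 50 52 51
f 51 52 53
f 51 53 49
f 52 46 54
f 52 54 53
f 53 54 55
f 53 55 49
f 54 46 56
f 54 56 55
f 55 56 57
f 55 57 49
f 56 46 58
f 56 58 57
f 57 58 59
f 57 59 49
f 58 46 60
f 58 60 59
f 59 60 61
f 59 61 49
f 60 46 62
f 60 62 61
f 61 62 63
f 61 63 49
f 62 46 47
f 62 47 63
f 63 47 48
f 63 48 49



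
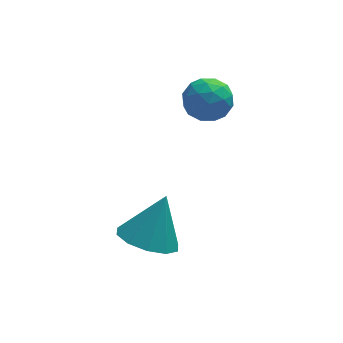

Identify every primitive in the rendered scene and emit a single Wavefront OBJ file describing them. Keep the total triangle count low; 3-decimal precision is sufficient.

v -1.53 -2.571 -1.899
v -0.624 -3.154 -2.067
v -0.83 -1.949 -0.281
v -0.533 -2.545 -2.34
v -0.823 -1.946 -2.445
v -1.382 -1.586 -2.342
v -1.998 -1.602 -2.069
v -2.435 -1.988 -1.732
v -2.526 -2.597 -1.459
v -2.237 -3.196 -1.354
v -1.677 -3.556 -1.457
v -1.061 -3.54 -1.73
v 0.315 1.647 1.756
v 1.201 1.909 1.803
v 0.739 0.211 1.797
v 1.625 0.473 1.844
v 1.058 0.625 2.56
v 0.797 1.512 2.535
v 1.143 0.608 1.065
v 0.882 1.495 1.04
v 1.713 1.267 1.376
v 1.661 1.278 2.3
v 0.279 0.842 1.3
v 0.227 0.853 2.224
v 0.721 1.904 1.776
v 1.219 0.216 1.824
v 0.886 0.305 2.245
v 1.407 0.46 2.272
v 0.484 1.671 2.206
v 1.004 1.825 2.234
v 0.92 1.07 2.679
v 0.936 0.295 1.366
v 1.456 0.449 1.394
v 0.533 1.66 1.328
v 1.054 1.815 1.355
v 1.02 1.05 0.921
v 1.543 1.681 1.553
v 1.791 0.837 1.577
v 1.508 0.916 1.119
v 1.355 1.437 1.104
v 1.512 1.687 2.096
v 1.761 0.843 2.12
v 1.428 0.932 2.541
v 1.274 1.454 2.526
v 1.813 1.31 1.845
v 0.179 1.277 1.48
v 0.428 0.433 1.504
v 0.666 0.666 1.074
v 0.512 1.188 1.059
v 0.149 1.283 2.023
v 0.397 0.439 2.047
v 0.585 0.683 2.496
v 0.432 1.204 2.481
v 0.127 0.81 1.755
f 2 1 4
f 2 4 3
f 4 1 5
f 4 5 3
f 5 1 6
f 5 6 3
f 6 1 7
f 6 7 3
f 7 1 8
f 7 8 3
f 8 1 9
f 8 9 3
f 9 1 10
f 9 10 3
f 10 1 11
f 10 11 3
f 11 1 12
f 11 12 3
f 12 1 2
f 12 2 3
f 13 50 29
f 50 24 53
f 29 53 18
f 50 53 29
f 13 29 25
f 29 18 30
f 25 30 14
f 29 30 25
f 13 25 34
f 25 14 35
f 34 35 20
f 25 35 34
f 13 34 46
f 34 20 49
f 46 49 23
f 34 49 46
f 13 46 50
f 46 23 54
f 50 54 24
f 46 54 50
f 14 30 41
f 30 18 44
f 41 44 22
f 30 44 41
f 18 53 31
f 53 24 52
f 31 52 17
f 53 52 31
f 24 54 51
f 54 23 47
f 51 47 15
f 54 47 51
f 23 49 48
f 49 20 36
f 48 36 19
f 49 36 48
f 20 35 40
f 35 14 37
f 40 37 21
f 35 37 40
f 16 42 28
f 42 22 43
f 28 43 17
f 42 43 28
f 16 28 26
f 28 17 27
f 26 27 15
f 28 27 26
f 16 26 33
f 26 15 32
f 33 32 19
f 26 32 33
f 16 33 38
f 33 19 39
f 38 39 21
f 33 39 38
f 16 38 42
f 38 21 45
f 42 45 22
f 38 45 42
f 17 43 31
f 43 22 44
f 31 44 18
f 43 44 31
f 15 27 51
f 27 17 52
f 51 52 24
f 27 52 51
f 19 32 48
f 32 15 47
f 48 47 23
f 32 47 48
f 21 39 40
f 39 19 36
f 40 36 20
f 39 36 40
f 22 45 41
f 45 21 37
f 41 37 14
f 45 37 41



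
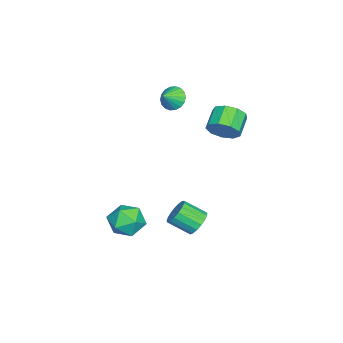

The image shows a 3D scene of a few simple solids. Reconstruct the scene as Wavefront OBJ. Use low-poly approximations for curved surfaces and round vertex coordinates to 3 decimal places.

v -2.648 3.53 1.665
v -2.206 4.038 2.378
v -3.411 4.118 3.067
v -3.852 3.61 2.355
v -2.445 4.456 1.912
v -3.649 4.537 2.601
v -2.778 4.442 1.331
v -3.983 4.522 2.02
v -3.051 4 0.906
v -4.255 4.081 1.595
v -3.135 3.339 0.837
v -4.339 3.419 1.526
v -2.991 2.767 1.155
v -4.195 2.847 1.844
v -2.686 2.552 1.712
v -3.891 2.632 2.401
v -2.364 2.794 2.248
v -3.568 2.875 2.937
v -2.174 3.381 2.51
v -3.379 3.462 3.2
v -0.309 2.794 -4.298
v 0.513 2.937 -4.203
v 0.632 1.709 -3.386
v -0.191 1.566 -3.482
v 0.345 3.128 -3.891
v 0.464 1.899 -3.075
v 0.028 3.243 -3.673
v 0.146 2.014 -2.856
v -0.367 3.254 -3.598
v -0.249 2.026 -2.781
v -0.749 3.161 -3.683
v -0.63 1.932 -2.867
v -1.03 2.983 -3.91
v -0.911 1.755 -3.093
v -1.145 2.762 -4.225
v -1.027 1.534 -3.408
v -1.07 2.549 -4.557
v -0.951 1.32 -3.741
v -0.82 2.392 -4.83
v -0.701 1.163 -4.013
v -0.453 2.327 -4.981
v -0.334 1.098 -4.165
v -0.053 2.369 -4.976
v 0.065 1.14 -4.159
v 0.288 2.508 -4.815
v 0.406 1.28 -3.999
v 0.492 2.714 -4.536
v 0.611 1.485 -3.72
v 0.816 -0.16 -2.827
v 1.901 -0.041 -3.178
v 0.539 -1.459 -4.122
v 1.624 -1.34 -4.473
v 1.4 -1.806 -3.45
v 1.571 -1.003 -2.65
v 0.869 -0.497 -4.65
v 1.04 0.306 -3.85
v 1.933 -0.249 -4.305
v 2.262 -1.059 -3.563
v 0.178 -0.441 -3.737
v 0.507 -1.251 -2.995
v -3.439 0.549 3.281
v -2.895 0.852 2.747
v -2.661 0.171 3.859
v -2.938 1.126 2.984
v -3.081 1.286 3.28
v -3.294 1.3 3.576
v -3.536 1.165 3.813
v -3.759 0.908 3.945
v -3.918 0.579 3.945
v -3.983 0.245 3.814
v -3.939 -0.029 3.577
v -3.797 -0.189 3.282
v -3.584 -0.203 2.986
v -3.342 -0.068 2.749
v -3.119 0.189 2.617
v -2.959 0.518 2.616
f 2 1 5
f 2 5 3
f 3 5 6
f 3 6 4
f 5 1 7
f 5 7 6
f 6 7 8
f 6 8 4
f 7 1 9
f 7 9 8
f 8 9 10
f 8 10 4
f 9 1 11
f 9 11 10
f 10 11 12
f 10 12 4
f 11 1 13
f 11 13 12
f 12 13 14
f 12 14 4
f 13 1 15
f 13 15 14
f 14 15 16
f 14 16 4
f 15 1 17
f 15 17 16
f 16 17 18
f 16 18 4
f 17 1 19
f 17 19 18
f 18 19 20
f 18 20 4
f 19 1 2
f 19 2 20
f 20 2 3
f 20 3 4
f 22 21 25
f 22 25 23
f 23 25 26
f 23 26 24
f 25 21 27
f 25 27 26
f 26 27 28
f 26 28 24
f 27 21 29
f 27 29 28
f 28 29 30
f 28 30 24
f 29 21 31
f 29 31 30
f 30 31 32
f 30 32 24
f 31 21 33
f 31 33 32
f 32 33 34
f 32 34 24
f 33 21 35
f 33 35 34
f 34 35 36
f 34 36 24
f 35 21 37
f 35 37 36
f 36 37 38
f 36 38 24
f 37 21 39
f 37 39 38
f 38 39 40
f 38 40 24
f 39 21 41
f 39 41 40
f 40 41 42
f 40 42 24
f 41 21 43
f 41 43 42
f 42 43 44
f 42 44 24
f 43 21 45
f 43 45 44
f 44 45 46
f 44 46 24
f 45 21 47
f 45 47 46
f 46 47 48
f 46 48 24
f 47 21 22
f 47 22 48
f 48 22 23
f 48 23 24
f 49 60 54
f 49 54 50
f 49 50 56
f 49 56 59
f 49 59 60
f 50 54 58
f 54 60 53
f 60 59 51
f 59 56 55
f 56 50 57
f 52 58 53
f 52 53 51
f 52 51 55
f 52 55 57
f 52 57 58
f 53 58 54
f 51 53 60
f 55 51 59
f 57 55 56
f 58 57 50
f 62 61 64
f 62 64 63
f 64 61 65
f 64 65 63
f 65 61 66
f 65 66 63
f 66 61 67
f 66 67 63
f 67 61 68
f 67 68 63
f 68 61 69
f 68 69 63
f 69 61 70
f 69 70 63
f 70 61 71
f 70 71 63
f 71 61 72
f 71 72 63
f 72 61 73
f 72 73 63
f 73 61 74
f 73 74 63
f 74 61 75
f 74 75 63
f 75 61 76
f 75 76 63
f 76 61 62
f 76 62 63



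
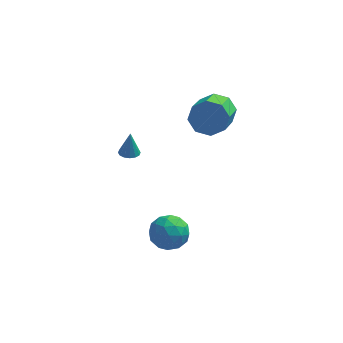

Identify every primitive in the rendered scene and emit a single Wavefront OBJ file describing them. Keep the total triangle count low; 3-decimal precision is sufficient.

v 1.394 4.607 1.766
v 1.984 4.954 2.522
v 1.817 3.04 3.53
v 1.226 2.693 2.774
v 1.226 5.087 2.65
v 1.058 3.173 3.658
v 0.566 4.94 2.26
v 0.398 3.026 3.268
v 0.391 4.597 1.58
v 0.223 2.683 2.589
v 0.803 4.26 1.01
v 0.636 2.346 2.018
v 1.562 4.127 0.882
v 1.394 2.213 1.89
v 2.222 4.274 1.272
v 2.054 2.36 2.28
v 2.397 4.617 1.951
v 2.229 2.703 2.96
v -2.325 0.909 1.363
v -1.976 0.511 1.387
v -2.275 1.031 2.677
v -1.824 0.737 1.36
v -1.806 1.01 1.334
v -1.927 1.255 1.316
v -2.155 1.408 1.31
v -2.428 1.427 1.319
v -2.674 1.307 1.339
v -2.827 1.08 1.366
v -2.845 0.808 1.393
v -2.723 0.562 1.411
v -2.496 0.41 1.416
v -2.222 0.391 1.408
v -1.167 -0.17 -2.96
v -0.272 0.202 -2.553
v -0.288 -0.922 -4.207
v 0.607 -0.55 -3.8
v 0.067 -1.293 -3.29
v -0.476 -0.829 -2.519
v -0.084 0.109 -4.241
v -0.627 0.573 -3.47
v 0.398 0.374 -3.345
v 0.491 -0.492 -2.757
v -1.051 -0.228 -4.003
v -0.958 -1.094 -3.415
v -0.797 0.082 -2.647
v 0.237 -0.802 -4.113
v -0.081 -1.239 -3.813
v 0.445 -1.02 -3.574
v -0.917 -0.524 -2.627
v -0.391 -0.305 -2.388
v -0.191 -1.184 -2.821
v -0.169 -0.415 -4.372
v 0.357 -0.196 -4.133
v -1.005 0.3 -3.186
v -0.479 0.519 -2.947
v -0.369 0.464 -3.939
v 0.123 0.402 -2.873
v 0.64 -0.04 -3.607
v 0.234 0.347 -3.866
v -0.086 0.62 -3.413
v 0.178 -0.107 -2.528
v 0.695 -0.549 -3.261
v 0.377 -0.986 -2.961
v 0.058 -0.713 -2.508
v 0.572 -0.006 -2.993
v -1.255 -0.171 -3.499
v -0.738 -0.613 -4.232
v -0.618 -0.007 -4.252
v -0.937 0.266 -3.799
v -1.2 -0.68 -3.153
v -0.683 -1.122 -3.887
v -0.474 -1.34 -3.347
v -0.794 -1.067 -2.894
v -1.132 -0.714 -3.767
f 2 1 5
f 2 5 3
f 3 5 6
f 3 6 4
f 5 1 7
f 5 7 6
f 6 7 8
f 6 8 4
f 7 1 9
f 7 9 8
f 8 9 10
f 8 10 4
f 9 1 11
f 9 11 10
f 10 11 12
f 10 12 4
f 11 1 13
f 11 13 12
f 12 13 14
f 12 14 4
f 13 1 15
f 13 15 14
f 14 15 16
f 14 16 4
f 15 1 17
f 15 17 16
f 16 17 18
f 16 18 4
f 17 1 2
f 17 2 18
f 18 2 3
f 18 3 4
f 20 19 22
f 20 22 21
f 22 19 23
f 22 23 21
f 23 19 24
f 23 24 21
f 24 19 25
f 24 25 21
f 25 19 26
f 25 26 21
f 26 19 27
f 26 27 21
f 27 19 28
f 27 28 21
f 28 19 29
f 28 29 21
f 29 19 30
f 29 30 21
f 30 19 31
f 30 31 21
f 31 19 32
f 31 32 21
f 32 19 20
f 32 20 21
f 33 70 49
f 70 44 73
f 49 73 38
f 70 73 49
f 33 49 45
f 49 38 50
f 45 50 34
f 49 50 45
f 33 45 54
f 45 34 55
f 54 55 40
f 45 55 54
f 33 54 66
f 54 40 69
f 66 69 43
f 54 69 66
f 33 66 70
f 66 43 74
f 70 74 44
f 66 74 70
f 34 50 61
f 50 38 64
f 61 64 42
f 50 64 61
f 38 73 51
f 73 44 72
f 51 72 37
f 73 72 51
f 44 74 71
f 74 43 67
f 71 67 35
f 74 67 71
f 43 69 68
f 69 40 56
f 68 56 39
f 69 56 68
f 40 55 60
f 55 34 57
f 60 57 41
f 55 57 60
f 36 62 48
f 62 42 63
f 48 63 37
f 62 63 48
f 36 48 46
f 48 37 47
f 46 47 35
f 48 47 46
f 36 46 53
f 46 35 52
f 53 52 39
f 46 52 53
f 36 53 58
f 53 39 59
f 58 59 41
f 53 59 58
f 36 58 62
f 58 41 65
f 62 65 42
f 58 65 62
f 37 63 51
f 63 42 64
f 51 64 38
f 63 64 51
f 35 47 71
f 47 37 72
f 71 72 44
f 47 72 71
f 39 52 68
f 52 35 67
f 68 67 43
f 52 67 68
f 41 59 60
f 59 39 56
f 60 56 40
f 59 56 60
f 42 65 61
f 65 41 57
f 61 57 34
f 65 57 61



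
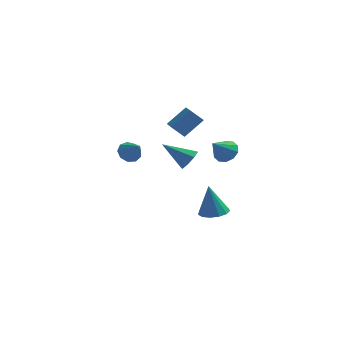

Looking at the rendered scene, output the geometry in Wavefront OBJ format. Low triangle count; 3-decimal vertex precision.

v -4.043 4.133 -0.912
v -3.364 4.271 -1.331
v -3.257 3.307 0.092
v -3.436 4.667 -0.949
v -3.792 4.813 -0.551
v -4.266 4.64 -0.321
v -4.636 4.231 -0.368
v -4.729 3.775 -0.67
v -4.501 3.487 -1.085
v -4.059 3.501 -1.419
v -3.61 3.811 -1.516
v 2.517 -1.978 2.794
v 3.239 -2.325 2.971
v 1.843 -2.842 3.846
v 3.183 -1.918 3.269
v 2.873 -1.535 3.385
v 2.427 -1.32 3.275
v 2.015 -1.357 2.982
v 1.796 -1.631 2.616
v 1.851 -2.037 2.318
v 2.162 -2.421 2.202
v 2.608 -2.635 2.312
v 3.019 -2.598 2.605
v 1.297 2.876 -5.038
v 2.123 2.377 -4.866
v 0.943 3.024 -2.902
v 2.264 2.911 -4.88
v 2.097 3.434 -4.944
v 1.677 3.779 -5.037
v 1.136 3.838 -5.131
v 0.646 3.591 -5.195
v 0.363 3.117 -5.21
v 0.377 2.567 -5.169
v 0.682 2.114 -5.087
v 1.183 1.904 -4.989
v 1.721 2.002 -4.907
v 0.274 -0.671 1.252
v 0.737 -0.598 1.913
v -1.334 -0.569 2.368
v 0.597 -0.05 1.66
v 0.267 0.134 1.168
v -0.058 -0.153 0.726
v -0.189 -0.744 0.592
v -0.048 -1.292 0.844
v 0.281 -1.477 1.336
v 0.606 -1.189 1.779
v -0.881 -0.059 3.56
v 0.139 0.623 4.649
v -1.357 1.533 3.01
v -0.337 2.214 4.099
v -0.103 -0.074 2.841
v 0.917 0.607 3.93
v -0.579 1.517 2.291
v 0.441 2.199 3.38
f 2 1 4
f 2 4 3
f 4 1 5
f 4 5 3
f 5 1 6
f 5 6 3
f 6 1 7
f 6 7 3
f 7 1 8
f 7 8 3
f 8 1 9
f 8 9 3
f 9 1 10
f 9 10 3
f 10 1 11
f 10 11 3
f 11 1 2
f 11 2 3
f 13 12 15
f 13 15 14
f 15 12 16
f 15 16 14
f 16 12 17
f 16 17 14
f 17 12 18
f 17 18 14
f 18 12 19
f 18 19 14
f 19 12 20
f 19 20 14
f 20 12 21
f 20 21 14
f 21 12 22
f 21 22 14
f 22 12 23
f 22 23 14
f 23 12 13
f 23 13 14
f 25 24 27
f 25 27 26
f 27 24 28
f 27 28 26
f 28 24 29
f 28 29 26
f 29 24 30
f 29 30 26
f 30 24 31
f 30 31 26
f 31 24 32
f 31 32 26
f 32 24 33
f 32 33 26
f 33 24 34
f 33 34 26
f 34 24 35
f 34 35 26
f 35 24 36
f 35 36 26
f 36 24 25
f 36 25 26
f 38 37 40
f 38 40 39
f 40 37 41
f 40 41 39
f 41 37 42
f 41 42 39
f 42 37 43
f 42 43 39
f 43 37 44
f 43 44 39
f 44 37 45
f 44 45 39
f 45 37 46
f 45 46 39
f 46 37 38
f 46 38 39
f 48 50 47
f 51 48 47
f 47 50 49
f 49 51 47
f 48 54 50
f 52 48 51
f 52 54 48
f 50 54 49
f 53 51 49
f 49 54 53
f 53 52 51
f 54 52 53



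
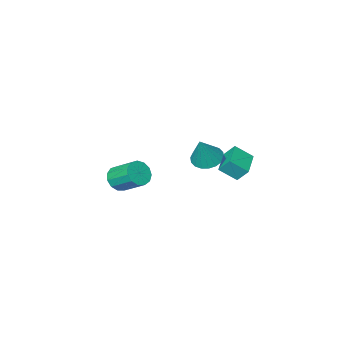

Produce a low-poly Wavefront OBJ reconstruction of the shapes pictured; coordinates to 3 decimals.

v -3.814 3.101 0.709
v -4.199 3.716 1.602
v -2.569 4.36 0.381
v -2.955 4.974 1.273
v -2.905 2.426 1.567
v -3.291 3.04 2.459
v -1.661 3.684 1.238
v -2.046 4.299 2.131
v 3.923 1.461 1.168
v 4.211 1.011 1.929
v 3.706 2.49 2.993
v 3.417 2.939 2.232
v 4.624 1.281 1.751
v 4.119 2.759 2.815
v 4.814 1.607 1.388
v 4.309 3.085 2.452
v 4.721 1.887 0.955
v 4.216 3.365 2.019
v 4.375 2.032 0.59
v 3.87 3.51 1.654
v 3.885 1.995 0.408
v 3.38 3.473 1.472
v 3.407 1.789 0.467
v 2.902 3.267 1.531
v 3.092 1.479 0.749
v 2.587 2.957 1.813
v 3.042 1.163 1.164
v 2.537 2.641 2.228
v 3.271 0.941 1.58
v 2.766 2.419 2.644
v 3.707 0.885 1.866
v 3.202 2.363 2.93
v -4.352 -1.495 -1.082
v -3.377 -1.403 -1.559
v -3.448 -1.005 0.862
v -3.555 -0.953 -1.59
v -3.891 -0.61 -1.52
v -4.318 -0.442 -1.363
v -4.752 -0.483 -1.151
v -5.107 -0.724 -0.925
v -5.313 -1.118 -0.73
v -5.328 -1.587 -0.605
v -5.15 -2.037 -0.575
v -4.814 -2.38 -0.645
v -4.387 -2.547 -0.801
v -3.952 -2.506 -1.014
v -3.597 -2.265 -1.24
v -3.392 -1.871 -1.434
f 2 4 1
f 5 2 1
f 1 4 3
f 3 5 1
f 2 8 4
f 6 2 5
f 6 8 2
f 4 8 3
f 7 5 3
f 3 8 7
f 7 6 5
f 8 6 7
f 10 9 13
f 10 13 11
f 11 13 14
f 11 14 12
f 13 9 15
f 13 15 14
f 14 15 16
f 14 16 12
f 15 9 17
f 15 17 16
f 16 17 18
f 16 18 12
f 17 9 19
f 17 19 18
f 18 19 20
f 18 20 12
f 19 9 21
f 19 21 20
f 20 21 22
f 20 22 12
f 21 9 23
f 21 23 22
f 22 23 24
f 22 24 12
f 23 9 25
f 23 25 24
f 24 25 26
f 24 26 12
f 25 9 27
f 25 27 26
f 26 27 28
f 26 28 12
f 27 9 29
f 27 29 28
f 28 29 30
f 28 30 12
f 29 9 31
f 29 31 30
f 30 31 32
f 30 32 12
f 31 9 10
f 31 10 32
f 32 10 11
f 32 11 12
f 34 33 36
f 34 36 35
f 36 33 37
f 36 37 35
f 37 33 38
f 37 38 35
f 38 33 39
f 38 39 35
f 39 33 40
f 39 40 35
f 40 33 41
f 40 41 35
f 41 33 42
f 41 42 35
f 42 33 43
f 42 43 35
f 43 33 44
f 43 44 35
f 44 33 45
f 44 45 35
f 45 33 46
f 45 46 35
f 46 33 47
f 46 47 35
f 47 33 48
f 47 48 35
f 48 33 34
f 48 34 35



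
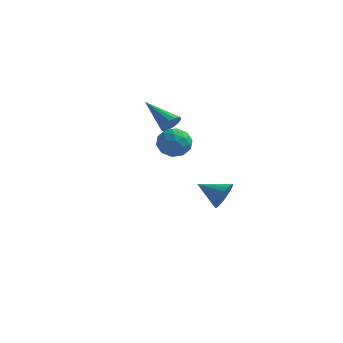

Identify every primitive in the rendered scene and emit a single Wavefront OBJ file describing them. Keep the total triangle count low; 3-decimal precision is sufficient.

v 2.692 -2.413 2.332
v 3.322 -2.951 2.392
v 2.038 -3.269 1.528
v 2.668 -3.807 1.588
v 2.187 -3.656 2.248
v 2.591 -3.127 2.745
v 2.769 -3.093 1.175
v 3.173 -2.564 1.672
v 3.37 -3.372 1.677
v 3.01 -3.719 2.34
v 2.35 -2.501 1.58
v 1.99 -2.848 2.243
v 3.065 -2.607 2.432
v 2.295 -3.613 1.488
v 2.012 -3.524 1.876
v 2.383 -3.84 1.911
v 2.635 -2.71 2.64
v 3.005 -3.027 2.675
v 2.338 -3.441 2.591
v 2.355 -3.193 1.245
v 2.725 -3.51 1.28
v 2.977 -2.38 2.009
v 3.348 -2.696 2.044
v 3.022 -2.779 1.329
v 3.463 -3.17 2.047
v 3.078 -3.673 1.575
v 3.138 -3.254 1.332
v 3.375 -2.943 1.624
v 3.251 -3.375 2.437
v 2.867 -3.878 1.965
v 2.584 -3.789 2.353
v 2.822 -3.478 2.645
v 3.279 -3.622 2.017
v 2.493 -2.342 1.955
v 2.109 -2.845 1.483
v 2.538 -2.742 1.275
v 2.776 -2.431 1.567
v 2.282 -2.547 2.345
v 1.897 -3.05 1.873
v 1.985 -3.277 2.296
v 2.222 -2.966 2.588
v 2.081 -2.598 1.903
v 2.772 2.858 -3.951
v 3.04 3.284 -3.291
v 1.428 2.862 -3.409
v 2.953 3.537 -3.509
v 2.835 3.672 -3.803
v 2.706 3.667 -4.123
v 2.588 3.522 -4.414
v 2.503 3.262 -4.624
v 2.464 2.932 -4.718
v 2.478 2.589 -4.679
v 2.544 2.293 -4.515
v 2.648 2.095 -4.253
v 2.775 2.028 -3.938
v 2.901 2.105 -3.626
v 3.005 2.312 -3.371
v 3.068 2.613 -3.215
v 3.081 2.957 -3.187
v 1.13 0.375 1.452
v 1.371 0.162 1.934
v -0.37 0.885 2.428
v 1.461 0.448 1.923
v 1.462 0.715 1.785
v 1.374 0.891 1.558
v 1.22 0.928 1.302
v 1.042 0.817 1.087
v 0.888 0.588 0.97
v 0.798 0.302 0.982
v 0.798 0.035 1.119
v 0.886 -0.14 1.346
v 1.039 -0.178 1.602
v 1.217 -0.067 1.817
f 1 38 17
f 38 12 41
f 17 41 6
f 38 41 17
f 1 17 13
f 17 6 18
f 13 18 2
f 17 18 13
f 1 13 22
f 13 2 23
f 22 23 8
f 13 23 22
f 1 22 34
f 22 8 37
f 34 37 11
f 22 37 34
f 1 34 38
f 34 11 42
f 38 42 12
f 34 42 38
f 2 18 29
f 18 6 32
f 29 32 10
f 18 32 29
f 6 41 19
f 41 12 40
f 19 40 5
f 41 40 19
f 12 42 39
f 42 11 35
f 39 35 3
f 42 35 39
f 11 37 36
f 37 8 24
f 36 24 7
f 37 24 36
f 8 23 28
f 23 2 25
f 28 25 9
f 23 25 28
f 4 30 16
f 30 10 31
f 16 31 5
f 30 31 16
f 4 16 14
f 16 5 15
f 14 15 3
f 16 15 14
f 4 14 21
f 14 3 20
f 21 20 7
f 14 20 21
f 4 21 26
f 21 7 27
f 26 27 9
f 21 27 26
f 4 26 30
f 26 9 33
f 30 33 10
f 26 33 30
f 5 31 19
f 31 10 32
f 19 32 6
f 31 32 19
f 3 15 39
f 15 5 40
f 39 40 12
f 15 40 39
f 7 20 36
f 20 3 35
f 36 35 11
f 20 35 36
f 9 27 28
f 27 7 24
f 28 24 8
f 27 24 28
f 10 33 29
f 33 9 25
f 29 25 2
f 33 25 29
f 44 43 46
f 44 46 45
f 46 43 47
f 46 47 45
f 47 43 48
f 47 48 45
f 48 43 49
f 48 49 45
f 49 43 50
f 49 50 45
f 50 43 51
f 50 51 45
f 51 43 52
f 51 52 45
f 52 43 53
f 52 53 45
f 53 43 54
f 53 54 45
f 54 43 55
f 54 55 45
f 55 43 56
f 55 56 45
f 56 43 57
f 56 57 45
f 57 43 58
f 57 58 45
f 58 43 59
f 58 59 45
f 59 43 44
f 59 44 45
f 61 60 63
f 61 63 62
f 63 60 64
f 63 64 62
f 64 60 65
f 64 65 62
f 65 60 66
f 65 66 62
f 66 60 67
f 66 67 62
f 67 60 68
f 67 68 62
f 68 60 69
f 68 69 62
f 69 60 70
f 69 70 62
f 70 60 71
f 70 71 62
f 71 60 72
f 71 72 62
f 72 60 73
f 72 73 62
f 73 60 61
f 73 61 62



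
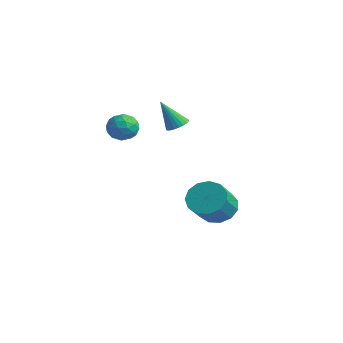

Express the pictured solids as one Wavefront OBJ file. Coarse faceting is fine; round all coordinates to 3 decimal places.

v 1.184 -2.681 2.656
v 2 -2.588 2.532
v 1.16 -3.672 1.748
v 1.976 -3.579 1.624
v 1.697 -3.884 2.345
v 1.712 -3.272 2.906
v 1.448 -2.988 1.374
v 1.463 -2.376 1.935
v 2.164 -2.778 1.74
v 2.317 -3.332 2.34
v 0.843 -2.928 1.94
v 0.996 -3.482 2.54
v 1.595 -2.548 2.674
v 1.565 -3.712 1.606
v 1.401 -3.892 2.03
v 1.881 -3.837 1.957
v 1.425 -2.949 2.893
v 1.905 -2.895 2.821
v 1.726 -3.657 2.711
v 1.255 -3.365 1.459
v 1.735 -3.311 1.387
v 1.279 -2.423 2.323
v 1.759 -2.368 2.25
v 1.434 -2.603 1.569
v 2.17 -2.605 2.136
v 2.156 -3.187 1.602
v 1.846 -2.84 1.455
v 1.855 -2.48 1.785
v 2.26 -2.93 2.488
v 2.246 -3.513 1.955
v 2.082 -3.692 2.378
v 2.091 -3.332 2.708
v 2.356 -3.042 2.023
v 0.914 -2.747 2.325
v 0.9 -3.33 1.792
v 1.069 -2.928 1.572
v 1.078 -2.568 1.902
v 1.004 -3.073 2.678
v 0.99 -3.655 2.144
v 1.305 -3.78 2.495
v 1.314 -3.42 2.825
v 0.804 -3.218 2.257
v 2.059 -0.379 1.844
v 2.481 -0.818 1.807
v 1.541 -1.001 3.316
v 2.601 -0.647 1.921
v 2.639 -0.435 2.024
v 2.588 -0.215 2.099
v 2.457 -0.02 2.135
v 2.265 0.12 2.127
v 2.041 0.185 2.076
v 1.821 0.163 1.989
v 1.636 0.059 1.88
v 1.516 -0.112 1.766
v 1.479 -0.323 1.664
v 1.53 -0.543 1.589
v 1.661 -0.738 1.552
v 1.853 -0.879 1.561
v 2.076 -0.943 1.612
v 2.297 -0.922 1.698
v 2.792 1.435 -3.711
v 3.382 2.192 -3.286
v 4.059 1.022 -2.143
v 3.468 0.265 -2.569
v 2.872 2.19 -2.986
v 3.549 1.02 -1.843
v 2.337 1.948 -2.916
v 3.014 0.778 -1.774
v 1.946 1.544 -3.099
v 2.622 0.374 -1.956
v 1.823 1.105 -3.476
v 2.5 -0.065 -2.333
v 2.008 0.771 -3.928
v 2.685 -0.4 -2.785
v 2.442 0.647 -4.311
v 3.118 -0.523 -3.168
v 2.986 0.774 -4.504
v 3.663 -0.396 -3.361
v 3.469 1.111 -4.445
v 4.146 -0.059 -3.302
v 3.737 1.551 -4.153
v 4.414 0.38 -3.011
v 3.705 1.954 -3.721
v 4.381 0.783 -2.579
f 1 38 17
f 38 12 41
f 17 41 6
f 38 41 17
f 1 17 13
f 17 6 18
f 13 18 2
f 17 18 13
f 1 13 22
f 13 2 23
f 22 23 8
f 13 23 22
f 1 22 34
f 22 8 37
f 34 37 11
f 22 37 34
f 1 34 38
f 34 11 42
f 38 42 12
f 34 42 38
f 2 18 29
f 18 6 32
f 29 32 10
f 18 32 29
f 6 41 19
f 41 12 40
f 19 40 5
f 41 40 19
f 12 42 39
f 42 11 35
f 39 35 3
f 42 35 39
f 11 37 36
f 37 8 24
f 36 24 7
f 37 24 36
f 8 23 28
f 23 2 25
f 28 25 9
f 23 25 28
f 4 30 16
f 30 10 31
f 16 31 5
f 30 31 16
f 4 16 14
f 16 5 15
f 14 15 3
f 16 15 14
f 4 14 21
f 14 3 20
f 21 20 7
f 14 20 21
f 4 21 26
f 21 7 27
f 26 27 9
f 21 27 26
f 4 26 30
f 26 9 33
f 30 33 10
f 26 33 30
f 5 31 19
f 31 10 32
f 19 32 6
f 31 32 19
f 3 15 39
f 15 5 40
f 39 40 12
f 15 40 39
f 7 20 36
f 20 3 35
f 36 35 11
f 20 35 36
f 9 27 28
f 27 7 24
f 28 24 8
f 27 24 28
f 10 33 29
f 33 9 25
f 29 25 2
f 33 25 29
f 44 43 46
f 44 46 45
f 46 43 47
f 46 47 45
f 47 43 48
f 47 48 45
f 48 43 49
f 48 49 45
f 49 43 50
f 49 50 45
f 50 43 51
f 50 51 45
f 51 43 52
f 51 52 45
f 52 43 53
f 52 53 45
f 53 43 54
f 53 54 45
f 54 43 55
f 54 55 45
f 55 43 56
f 55 56 45
f 56 43 57
f 56 57 45
f 57 43 58
f 57 58 45
f 58 43 59
f 58 59 45
f 59 43 60
f 59 60 45
f 60 43 44
f 60 44 45
f 62 61 65
f 62 65 63
f 63 65 66
f 63 66 64
f 65 61 67
f 65 67 66
f 66 67 68
f 66 68 64
f 67 61 69
f 67 69 68
f 68 69 70
f 68 70 64
f 69 61 71
f 69 71 70
f 70 71 72
f 70 72 64
f 71 61 73
f 71 73 72
f 72 73 74
f 72 74 64
f 73 61 75
f 73 75 74
f 74 75 76
f 74 76 64
f 75 61 77
f 75 77 76
f 76 77 78
f 76 78 64
f 77 61 79
f 77 79 78
f 78 79 80
f 78 80 64
f 79 61 81
f 79 81 80
f 80 81 82
f 80 82 64
f 81 61 83
f 81 83 82
f 82 83 84
f 82 84 64
f 83 61 62
f 83 62 84
f 84 62 63
f 84 63 64



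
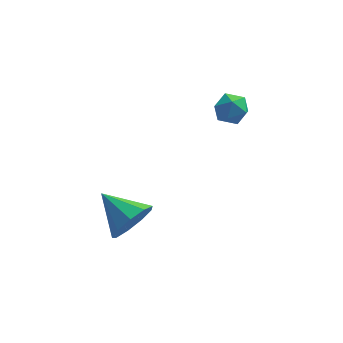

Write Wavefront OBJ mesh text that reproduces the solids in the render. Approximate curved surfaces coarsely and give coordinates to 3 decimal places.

v -0.403 -3.547 -1.73
v 0.329 -3.132 -1.136
v -1.597 -2.473 -1.01
v 0.281 -2.777 -1.743
v -0.086 -2.783 -2.344
v -0.602 -3.146 -2.658
v -1.025 -3.697 -2.538
v -1.156 -4.177 -2.04
v -0.936 -4.363 -1.397
v -0.466 -4.167 -0.91
v 0.034 -3.681 -0.807
v 3.103 1.71 1.269
v 3.866 1.535 1.174
v 2.814 1.005 0.246
v 3.577 0.83 0.151
v 3.179 0.54 0.767
v 3.358 0.975 1.399
v 3.322 1.565 0.021
v 3.501 2 0.653
v 4.001 1.445 0.402
v 3.913 0.811 0.864
v 2.767 1.729 0.556
v 2.679 1.095 1.018
f 2 1 4
f 2 4 3
f 4 1 5
f 4 5 3
f 5 1 6
f 5 6 3
f 6 1 7
f 6 7 3
f 7 1 8
f 7 8 3
f 8 1 9
f 8 9 3
f 9 1 10
f 9 10 3
f 10 1 11
f 10 11 3
f 11 1 2
f 11 2 3
f 12 23 17
f 12 17 13
f 12 13 19
f 12 19 22
f 12 22 23
f 13 17 21
f 17 23 16
f 23 22 14
f 22 19 18
f 19 13 20
f 15 21 16
f 15 16 14
f 15 14 18
f 15 18 20
f 15 20 21
f 16 21 17
f 14 16 23
f 18 14 22
f 20 18 19
f 21 20 13



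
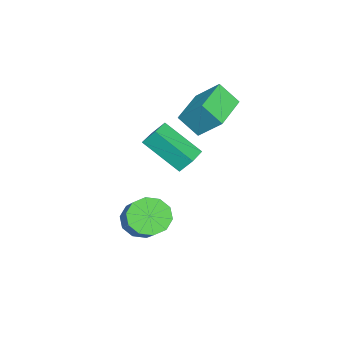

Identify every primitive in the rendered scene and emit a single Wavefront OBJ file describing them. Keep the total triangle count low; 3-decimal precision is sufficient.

v -1.771 1.018 -1.955
v -2.142 -0.623 -0.648
v -1.834 1.561 -1.291
v -2.205 -0.079 0.016
v -0.475 0.899 -1.736
v -0.846 -0.741 -0.429
v -0.538 1.443 -1.072
v -0.909 -0.198 0.235
v -3.962 0.86 0.73
v -3.71 1.911 1.725
v -3.897 1.723 -0.199
v -3.644 2.775 0.796
v -1.916 0.525 0.564
v -1.663 1.577 1.559
v -1.85 1.389 -0.365
v -1.598 2.44 0.63
v 0.214 -0.494 -4.381
v 0.739 -0.214 -5.121
v 2.211 0.413 -3.84
v 1.686 0.134 -3.099
v 0.403 0.238 -4.956
v 1.875 0.866 -3.675
v -0.006 0.41 -4.571
v 1.467 1.038 -3.29
v -0.33 0.238 -4.114
v 1.142 0.866 -2.833
v -0.447 -0.215 -3.758
v 1.025 0.413 -2.477
v -0.311 -0.773 -3.64
v 1.161 -0.146 -2.359
v 0.025 -1.226 -3.805
v 1.497 -0.598 -2.524
v 0.433 -1.398 -4.19
v 1.906 -0.77 -2.909
v 0.758 -1.226 -4.647
v 2.23 -0.598 -3.366
v 0.875 -0.773 -5.003
v 2.347 -0.145 -3.722
f 2 4 1
f 5 2 1
f 1 4 3
f 3 5 1
f 2 8 4
f 6 2 5
f 6 8 2
f 4 8 3
f 7 5 3
f 3 8 7
f 7 6 5
f 8 6 7
f 10 12 9
f 13 10 9
f 9 12 11
f 11 13 9
f 10 16 12
f 14 10 13
f 14 16 10
f 12 16 11
f 15 13 11
f 11 16 15
f 15 14 13
f 16 14 15
f 18 17 21
f 18 21 19
f 19 21 22
f 19 22 20
f 21 17 23
f 21 23 22
f 22 23 24
f 22 24 20
f 23 17 25
f 23 25 24
f 24 25 26
f 24 26 20
f 25 17 27
f 25 27 26
f 26 27 28
f 26 28 20
f 27 17 29
f 27 29 28
f 28 29 30
f 28 30 20
f 29 17 31
f 29 31 30
f 30 31 32
f 30 32 20
f 31 17 33
f 31 33 32
f 32 33 34
f 32 34 20
f 33 17 35
f 33 35 34
f 34 35 36
f 34 36 20
f 35 17 37
f 35 37 36
f 36 37 38
f 36 38 20
f 37 17 18
f 37 18 38
f 38 18 19
f 38 19 20



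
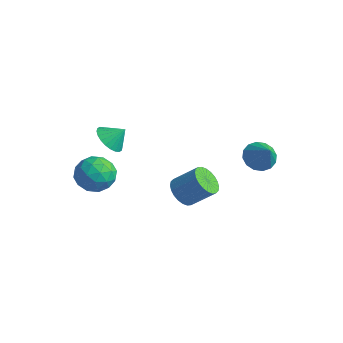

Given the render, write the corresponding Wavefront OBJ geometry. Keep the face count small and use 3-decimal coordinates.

v -3.274 -3.206 1.649
v -2.761 -3.963 1.867
v -2.726 -2.614 2.411
v -2.557 -3.811 1.603
v -2.462 -3.568 1.345
v -2.491 -3.269 1.134
v -2.639 -2.961 1.001
v -2.884 -2.691 0.967
v -3.189 -2.498 1.037
v -3.506 -2.414 1.2
v -3.788 -2.45 1.431
v -3.992 -2.601 1.696
v -4.087 -2.844 1.954
v -4.058 -3.143 2.165
v -3.91 -3.451 2.297
v -3.665 -3.722 2.332
v -3.36 -3.914 2.262
v -3.043 -3.999 2.099
v -1.295 0.016 -3.15
v -0.619 -0.604 -3.355
v 0.431 0.165 -2.215
v -0.245 0.784 -2.01
v -0.549 -0.339 -3.598
v 0.501 0.43 -2.459
v -0.593 -0.02 -3.773
v 0.458 0.749 -2.634
v -0.744 0.305 -3.854
v 0.307 1.074 -2.714
v -0.978 0.585 -3.827
v 0.072 1.354 -2.687
v -1.261 0.779 -3.697
v -0.211 1.548 -2.557
v -1.549 0.857 -3.483
v -0.499 1.626 -2.344
v -1.799 0.806 -3.219
v -0.748 1.575 -2.08
v -1.971 0.635 -2.945
v -0.921 1.404 -1.805
v -2.041 0.37 -2.701
v -0.991 1.139 -1.562
v -1.998 0.051 -2.526
v -0.947 0.82 -1.387
v -1.847 -0.274 -2.446
v -0.796 0.495 -1.306
v -1.612 -0.554 -2.473
v -0.562 0.215 -1.333
v -1.329 -0.748 -2.603
v -0.279 0.021 -1.463
v -1.041 -0.826 -2.816
v 0.009 -0.057 -1.677
v -0.792 -0.775 -3.08
v 0.259 -0.006 -1.941
v 1.53 2.818 -0.227
v 2.254 2.915 -0.819
v 2.59 2.442 1.007
v 2.188 3.357 -0.628
v 1.945 3.655 -0.329
v 1.592 3.729 -0.003
v 1.221 3.558 0.263
v 0.934 3.189 0.397
v 0.806 2.721 0.364
v 0.873 2.278 0.173
v 1.115 1.98 -0.126
v 1.469 1.907 -0.452
v 1.839 2.077 -0.717
v 2.126 2.446 -0.852
v -4.59 -3.081 -1.25
v -3.614 -2.745 -0.661
v -3.906 -4.875 -1.359
v -2.93 -4.539 -0.77
v -3.978 -4.578 -0.211
v -4.401 -3.47 -0.144
v -3.119 -4.15 -1.876
v -3.542 -3.042 -1.809
v -2.706 -3.406 -1.048
v -3.236 -3.67 -0.018
v -4.284 -3.95 -2.002
v -4.814 -4.214 -0.972
v -4.162 -2.756 -0.946
v -3.358 -4.864 -1.074
v -3.974 -4.888 -0.745
v -3.401 -4.69 -0.399
v -4.624 -3.182 -0.642
v -4.051 -2.984 -0.296
v -4.265 -4.062 -0.031
v -3.469 -4.636 -1.724
v -2.896 -4.438 -1.378
v -4.119 -2.93 -1.621
v -3.546 -2.732 -1.275
v -3.255 -3.558 -1.989
v -3.055 -2.946 -0.827
v -2.653 -4.001 -0.891
v -2.764 -3.772 -1.542
v -3.012 -3.121 -1.502
v -3.367 -3.102 -0.222
v -2.965 -4.156 -0.286
v -3.58 -4.179 0.043
v -3.829 -3.528 0.082
v -2.832 -3.49 -0.45
v -4.555 -3.464 -1.734
v -4.153 -4.518 -1.798
v -3.691 -4.092 -2.102
v -3.94 -3.441 -2.063
v -4.867 -3.619 -1.129
v -4.465 -4.674 -1.193
v -4.508 -4.499 -0.518
v -4.756 -3.848 -0.478
v -4.688 -4.13 -1.57
f 2 1 4
f 2 4 3
f 4 1 5
f 4 5 3
f 5 1 6
f 5 6 3
f 6 1 7
f 6 7 3
f 7 1 8
f 7 8 3
f 8 1 9
f 8 9 3
f 9 1 10
f 9 10 3
f 10 1 11
f 10 11 3
f 11 1 12
f 11 12 3
f 12 1 13
f 12 13 3
f 13 1 14
f 13 14 3
f 14 1 15
f 14 15 3
f 15 1 16
f 15 16 3
f 16 1 17
f 16 17 3
f 17 1 18
f 17 18 3
f 18 1 2
f 18 2 3
f 20 19 23
f 20 23 21
f 21 23 24
f 21 24 22
f 23 19 25
f 23 25 24
f 24 25 26
f 24 26 22
f 25 19 27
f 25 27 26
f 26 27 28
f 26 28 22
f 27 19 29
f 27 29 28
f 28 29 30
f 28 30 22
f 29 19 31
f 29 31 30
f 30 31 32
f 30 32 22
f 31 19 33
f 31 33 32
f 32 33 34
f 32 34 22
f 33 19 35
f 33 35 34
f 34 35 36
f 34 36 22
f 35 19 37
f 35 37 36
f 36 37 38
f 36 38 22
f 37 19 39
f 37 39 38
f 38 39 40
f 38 40 22
f 39 19 41
f 39 41 40
f 40 41 42
f 40 42 22
f 41 19 43
f 41 43 42
f 42 43 44
f 42 44 22
f 43 19 45
f 43 45 44
f 44 45 46
f 44 46 22
f 45 19 47
f 45 47 46
f 46 47 48
f 46 48 22
f 47 19 49
f 47 49 48
f 48 49 50
f 48 50 22
f 49 19 51
f 49 51 50
f 50 51 52
f 50 52 22
f 51 19 20
f 51 20 52
f 52 20 21
f 52 21 22
f 54 53 56
f 54 56 55
f 56 53 57
f 56 57 55
f 57 53 58
f 57 58 55
f 58 53 59
f 58 59 55
f 59 53 60
f 59 60 55
f 60 53 61
f 60 61 55
f 61 53 62
f 61 62 55
f 62 53 63
f 62 63 55
f 63 53 64
f 63 64 55
f 64 53 65
f 64 65 55
f 65 53 66
f 65 66 55
f 66 53 54
f 66 54 55
f 67 104 83
f 104 78 107
f 83 107 72
f 104 107 83
f 67 83 79
f 83 72 84
f 79 84 68
f 83 84 79
f 67 79 88
f 79 68 89
f 88 89 74
f 79 89 88
f 67 88 100
f 88 74 103
f 100 103 77
f 88 103 100
f 67 100 104
f 100 77 108
f 104 108 78
f 100 108 104
f 68 84 95
f 84 72 98
f 95 98 76
f 84 98 95
f 72 107 85
f 107 78 106
f 85 106 71
f 107 106 85
f 78 108 105
f 108 77 101
f 105 101 69
f 108 101 105
f 77 103 102
f 103 74 90
f 102 90 73
f 103 90 102
f 74 89 94
f 89 68 91
f 94 91 75
f 89 91 94
f 70 96 82
f 96 76 97
f 82 97 71
f 96 97 82
f 70 82 80
f 82 71 81
f 80 81 69
f 82 81 80
f 70 80 87
f 80 69 86
f 87 86 73
f 80 86 87
f 70 87 92
f 87 73 93
f 92 93 75
f 87 93 92
f 70 92 96
f 92 75 99
f 96 99 76
f 92 99 96
f 71 97 85
f 97 76 98
f 85 98 72
f 97 98 85
f 69 81 105
f 81 71 106
f 105 106 78
f 81 106 105
f 73 86 102
f 86 69 101
f 102 101 77
f 86 101 102
f 75 93 94
f 93 73 90
f 94 90 74
f 93 90 94
f 76 99 95
f 99 75 91
f 95 91 68
f 99 91 95

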